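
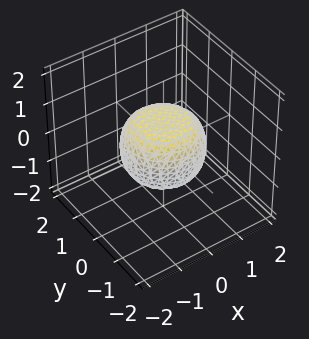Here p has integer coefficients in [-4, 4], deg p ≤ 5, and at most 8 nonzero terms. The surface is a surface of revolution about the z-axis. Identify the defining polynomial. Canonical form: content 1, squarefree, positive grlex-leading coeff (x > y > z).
First, deg p = 4.
Next, symmetries: rotational symmetry about the z-axis ⇒ p depends on x, y only through x² + y².
Next, against the integer gridlines: a circular section at z = 0 has radius between 1 and 2.
Finally, assembling these constraints gives the stated polynomial.

2*x^4 + 4*x^2*y^2 + 2*y^4 - x^2 - y^2 + 3*z^2 - 2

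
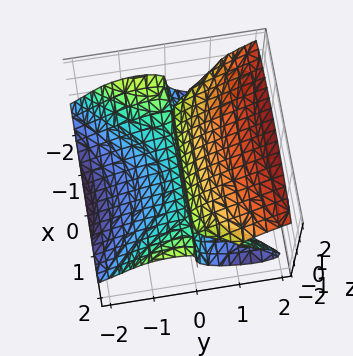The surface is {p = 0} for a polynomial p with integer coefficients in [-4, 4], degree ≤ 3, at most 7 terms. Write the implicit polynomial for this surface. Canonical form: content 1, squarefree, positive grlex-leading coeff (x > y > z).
(a) Degree: no degree-2 surface has this shape, so deg p = 3.
(b) Observable constraints: it crosses the z-axis at the gridline z = 0; it crosses the y-axis at the gridline y = 0; every point of the x-axis in the box is on the surface.
(c) Putting this together gives p.

x^2*y - y^3 + 3*z^3 - 3*y*z - 2*y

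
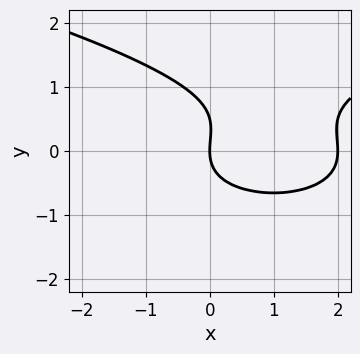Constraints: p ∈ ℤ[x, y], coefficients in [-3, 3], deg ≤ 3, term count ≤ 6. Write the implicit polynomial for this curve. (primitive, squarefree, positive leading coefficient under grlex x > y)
2*y^3 - x^2 - y^2 + 2*x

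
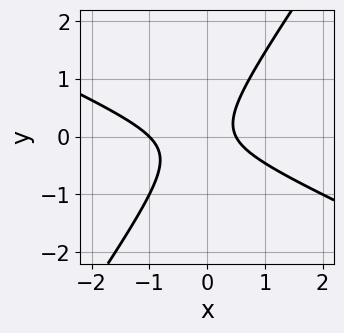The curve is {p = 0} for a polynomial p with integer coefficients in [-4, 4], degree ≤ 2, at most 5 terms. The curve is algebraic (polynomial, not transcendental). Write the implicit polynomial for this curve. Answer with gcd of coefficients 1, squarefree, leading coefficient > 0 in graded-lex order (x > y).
(a) The degree is 2 — a generic line meets the curve in up to 2 points.
(b) Against the integer gridlines: the curve avoids every integer y-axis point in the box; it meets the x-axis at x = -1 (among the integer gridlines).
(c) The integer polynomial consistent with all of this is the stated p.

2*x^2 + 3*x*y - 3*y^2 + x - 1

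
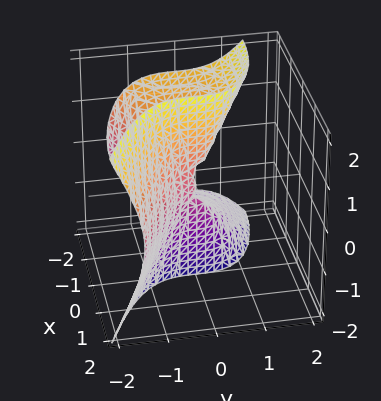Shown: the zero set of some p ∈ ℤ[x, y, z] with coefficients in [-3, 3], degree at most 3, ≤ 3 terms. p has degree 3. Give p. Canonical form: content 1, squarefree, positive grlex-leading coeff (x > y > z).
(a) Degree: a generic line meets the surface in up to 3 points, so deg p = 3.
(b) Checking where it meets the axes: every point of the z-axis in the box is on the surface; it meets the y-axis at y = 0 (among the integer gridlines); one x-axis crossing is at x = 0.
(c) Putting this together gives p.

2*x*z^2 + 3*y^3 + 2*x^2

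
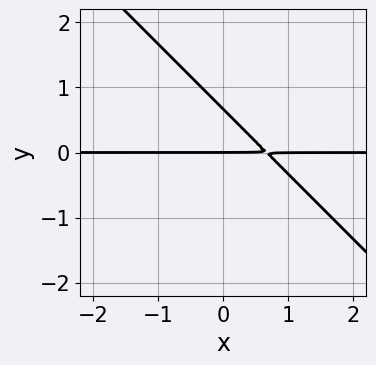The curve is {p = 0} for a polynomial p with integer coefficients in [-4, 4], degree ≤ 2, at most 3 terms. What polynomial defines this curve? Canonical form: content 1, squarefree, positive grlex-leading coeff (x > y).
3*x*y + 3*y^2 - 2*y

First, the degree is 2 — the shape is more complex than any degree-1 curve.
Next, from the axis intercepts and sections: every point of the x-axis in the box is on the curve; it crosses the y-axis at the gridline y = 0.
Finally, solving for integer coefficients yields p as stated.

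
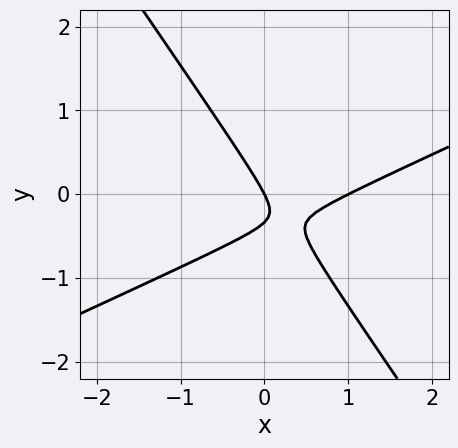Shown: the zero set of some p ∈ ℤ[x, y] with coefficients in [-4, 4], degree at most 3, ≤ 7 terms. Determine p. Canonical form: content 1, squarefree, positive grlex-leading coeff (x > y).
1. Degree: the shape is more complex than any degree-1 curve, so deg p = 2.
2. Against the integer gridlines: among the integer gridlines, it crosses the x-axis at x ∈ {0, 1}; it meets the y-axis at y = 0 (among the integer gridlines).
3. Together with the visible shape, these determine p as stated.

2*x^2 - 3*x*y - 3*y^2 - 2*x - y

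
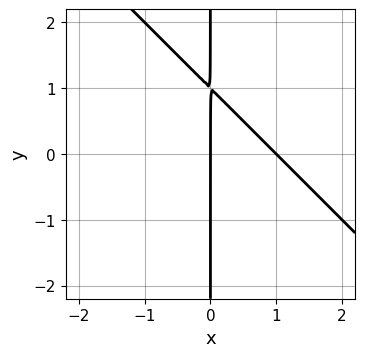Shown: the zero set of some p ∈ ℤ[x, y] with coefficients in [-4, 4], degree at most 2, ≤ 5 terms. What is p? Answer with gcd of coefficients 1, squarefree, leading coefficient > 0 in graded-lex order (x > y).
x^2 + x*y - x

First, deg p = 2.
Next, from the visible intercepts: the visible y-axis segment lies entirely on the curve; the x-axis gridline crossings are at x ∈ {0, 1}.
Finally, matching integer coefficients to the picture gives p.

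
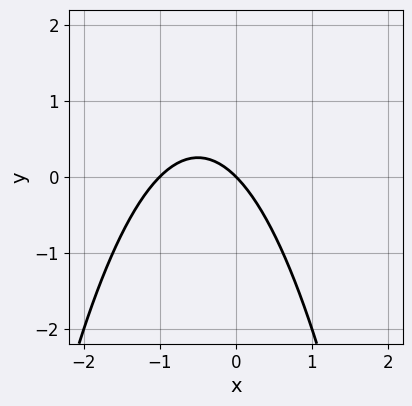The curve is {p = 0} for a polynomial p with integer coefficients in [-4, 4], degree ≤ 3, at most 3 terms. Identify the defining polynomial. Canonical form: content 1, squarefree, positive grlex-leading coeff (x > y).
x^2 + x + y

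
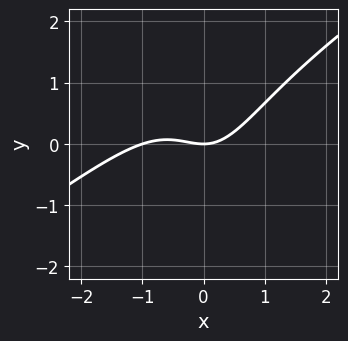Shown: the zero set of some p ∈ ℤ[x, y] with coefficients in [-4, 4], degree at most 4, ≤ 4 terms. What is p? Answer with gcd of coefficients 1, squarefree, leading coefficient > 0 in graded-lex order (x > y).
First, the degree is 3 — the shape is more complex than any degree-2 curve.
Next, from the visible intercepts: it crosses the y-axis at the gridline y = 0; the x-axis gridline crossings are at x ∈ {-1, 0}.
Finally, matching integer coefficients to the picture gives p.

2*x^3 - 3*x^2*y + 2*x^2 - 3*y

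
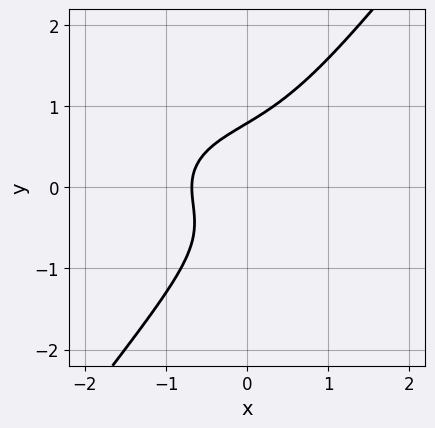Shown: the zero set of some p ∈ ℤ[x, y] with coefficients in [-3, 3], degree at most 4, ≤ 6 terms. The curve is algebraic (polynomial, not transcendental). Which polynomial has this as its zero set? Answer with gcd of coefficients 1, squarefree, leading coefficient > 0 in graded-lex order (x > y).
First, degree: a generic line meets the curve in up to 3 points, so deg p = 3.
Finally, the integer polynomial consistent with all of this is the stated p.

x^3 + 2*x*y^2 - 2*y^3 + x + 1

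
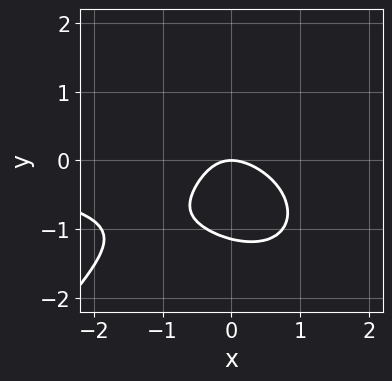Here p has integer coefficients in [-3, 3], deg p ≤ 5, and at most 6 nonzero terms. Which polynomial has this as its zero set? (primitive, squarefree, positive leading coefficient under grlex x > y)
deg p = 4. The shape is more complex than any degree-3 curve.
From the visible intercepts: it crosses the x-axis at the gridline x = 0; it meets the y-axis at y = 0 (among the integer gridlines).
Putting this together gives p.

2*x^3*y - 2*y^4 - 3*x^2 - 2*x*y - 3*y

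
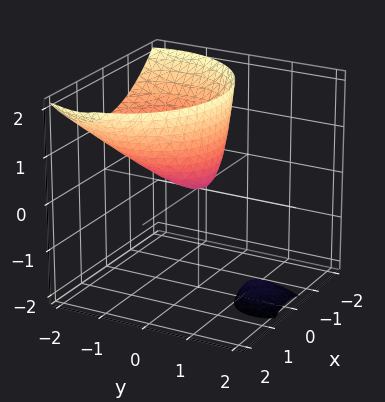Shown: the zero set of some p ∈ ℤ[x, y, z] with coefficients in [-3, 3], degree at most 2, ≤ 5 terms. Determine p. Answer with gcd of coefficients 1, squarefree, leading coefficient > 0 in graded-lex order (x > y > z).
2*x^2 + 2*y^2 + 3*y*z - 2*z

(a) The picture has 2 separate pieces.
(b) Degree: a generic line meets the surface in up to 2 points, so deg p = 2.
(c) From the visible intercepts: it meets the z-axis at z = 0 (among the integer gridlines); it crosses the x-axis at the gridline x = 0.
(d) Solving for integer coefficients yields p as stated.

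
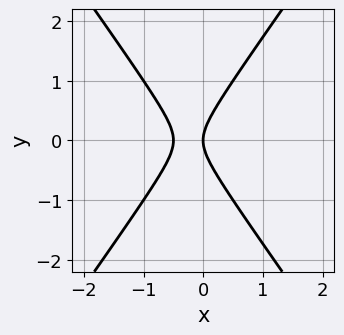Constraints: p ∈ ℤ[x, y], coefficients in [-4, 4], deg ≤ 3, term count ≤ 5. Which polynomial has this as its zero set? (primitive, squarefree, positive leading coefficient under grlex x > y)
2*x^2 - y^2 + x

1. deg p = 2.
2. Symmetries: the y ↦ −y reflection is a symmetry, so y appears only in even powers.
3. From the axis intercepts and sections: it meets the x-axis at x = 0 (among the integer gridlines); it meets the y-axis at y = 0 (among the integer gridlines).
4. Solving for integer coefficients yields p as stated.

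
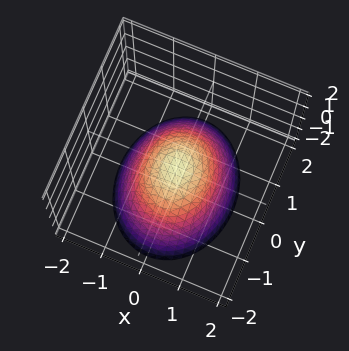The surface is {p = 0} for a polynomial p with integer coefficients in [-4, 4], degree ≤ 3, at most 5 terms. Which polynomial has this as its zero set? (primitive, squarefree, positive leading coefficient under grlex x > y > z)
3*x^2 + 2*y^2 + 3*z

(a) Degree: a paraboloid; a quadric, so deg p = 2.
(b) Symmetries: the x ↦ −x reflection is a symmetry, so x appears only in even powers; it's symmetric under y → −y, forcing even powers of y.
(c) Reading off the gridlines: it crosses the y-axis at the gridline y = 0; one z-axis crossing is at z = 0; it crosses the x-axis at the gridline x = 0.
(d) Putting this together gives p.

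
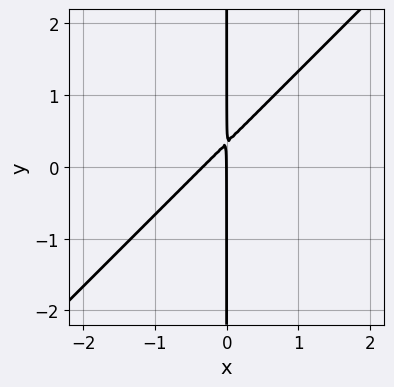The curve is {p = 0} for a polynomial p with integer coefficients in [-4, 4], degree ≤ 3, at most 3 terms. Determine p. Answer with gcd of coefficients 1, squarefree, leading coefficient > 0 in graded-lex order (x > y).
3*x^2 - 3*x*y + x

1. Degree: no degree-1 curve has this shape, so deg p = 2.
2. From the axis intercepts and sections: one x-axis crossing is at x = 0; every point of the y-axis in the box is on the curve.
3. The integer polynomial consistent with all of this is the stated p.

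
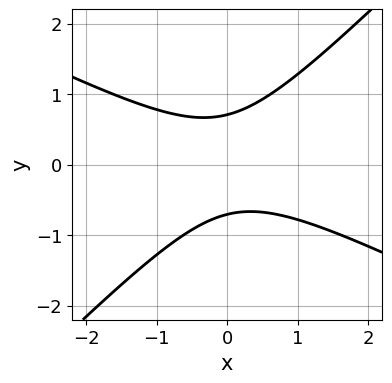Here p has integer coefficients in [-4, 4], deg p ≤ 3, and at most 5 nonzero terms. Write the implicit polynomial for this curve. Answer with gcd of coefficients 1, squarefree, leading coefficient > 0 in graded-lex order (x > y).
x^2 + x*y - 2*y^2 + 1

1. deg p = 2.
2. Observable constraints: it misses every integer gridline on the x-axis.
3. Matching integer coefficients to the picture gives p.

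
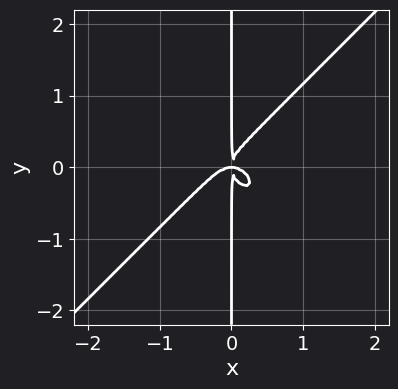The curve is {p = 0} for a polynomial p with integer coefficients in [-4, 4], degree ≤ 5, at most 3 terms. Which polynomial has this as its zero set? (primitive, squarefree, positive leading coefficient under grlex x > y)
2*x^4 - 2*x*y^3 + x^2*y

deg p = 4. The shape is more complex than any degree-3 curve.
Reading off the gridlines: every point of the y-axis in the box is on the curve.
These observations pin down the coefficients.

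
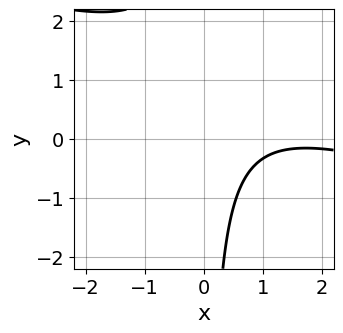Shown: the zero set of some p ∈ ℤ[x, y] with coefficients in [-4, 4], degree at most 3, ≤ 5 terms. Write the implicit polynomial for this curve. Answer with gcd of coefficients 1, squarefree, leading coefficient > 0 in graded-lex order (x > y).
1. The degree is 2 — a generic line meets the curve in up to 2 points.
2. From the visible intercepts: the curve avoids every integer x-axis point in the box; it misses every integer gridline on the y-axis.
3. Together with the visible shape, these determine p as stated.

x^2 + 3*x*y - 3*x + 3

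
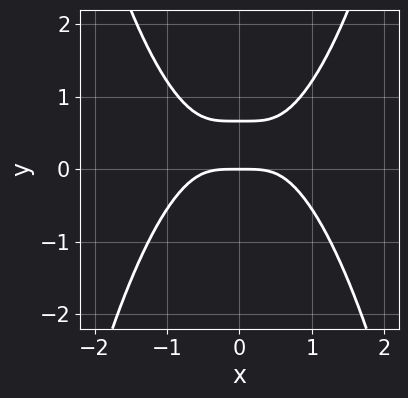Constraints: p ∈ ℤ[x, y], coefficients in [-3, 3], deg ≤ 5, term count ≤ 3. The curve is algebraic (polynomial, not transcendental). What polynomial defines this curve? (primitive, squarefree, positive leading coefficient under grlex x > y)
2*x^4 - 3*y^2 + 2*y

1. Degree: a generic line meets the curve in up to 4 points, so deg p = 4.
2. Symmetries: mirror symmetry x ↦ −x ⇒ only even powers of x.
3. Reading off the gridlines: it crosses the y-axis at the gridline y = 0; one x-axis crossing is at x = 0.
4. These observations pin down the coefficients.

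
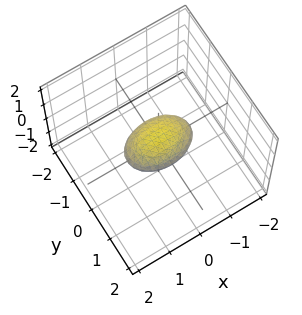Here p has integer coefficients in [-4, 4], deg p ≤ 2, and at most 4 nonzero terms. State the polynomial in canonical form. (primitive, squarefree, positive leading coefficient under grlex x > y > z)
x^2 + 2*y^2 + 3*z^2 - 1

Degree: a closed, bounded, convex surface; a quadric, so deg p = 2.
Symmetries: it's symmetric under z → −z, forcing even powers of z; the y ↦ −y reflection is a symmetry, so y appears only in even powers; mirror symmetry x ↦ −x ⇒ only even powers of x.
Checking where it meets the axes: among the integer gridlines, it crosses the x-axis at x ∈ {-1, 1}.
Putting this together gives p.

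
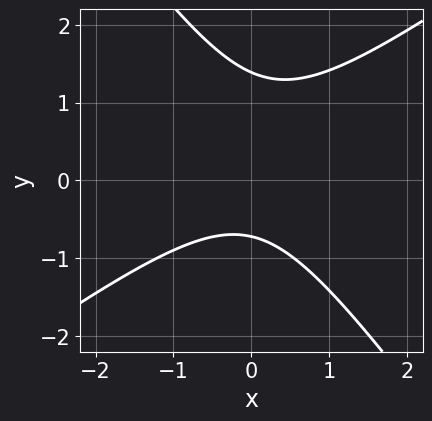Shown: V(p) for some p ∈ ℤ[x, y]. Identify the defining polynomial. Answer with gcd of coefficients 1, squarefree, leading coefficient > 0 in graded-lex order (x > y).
3*x^2 - 2*x*y - 3*y^2 + 2*y + 3

First, degree: the shape is more complex than any degree-1 curve, so deg p = 2.
Next, checking where it meets the axes: it misses every integer gridline on the x-axis.
Finally, matching integer coefficients to the picture gives p.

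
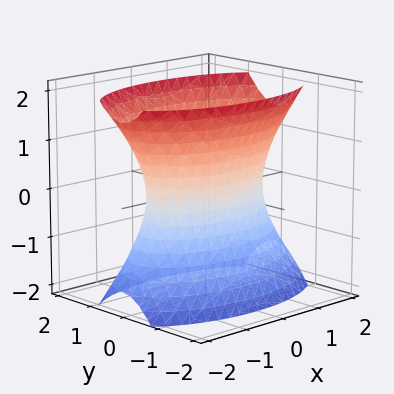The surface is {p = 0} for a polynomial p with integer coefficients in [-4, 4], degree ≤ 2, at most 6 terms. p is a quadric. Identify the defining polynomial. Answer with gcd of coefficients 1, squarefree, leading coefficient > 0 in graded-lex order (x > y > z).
x^2 + 3*y^2 - z^2 - 2

Degree: an hourglass — one-sheet hyperboloid; a quadric, so deg p = 2.
Symmetries: mirror symmetry x ↦ −x ⇒ only even powers of x; it's symmetric under y → −y, forcing even powers of y; mirror symmetry z ↦ −z ⇒ only even powers of z.
From the visible intercepts: the surface avoids every integer z-axis point in the box.
Solving for integer coefficients yields p as stated.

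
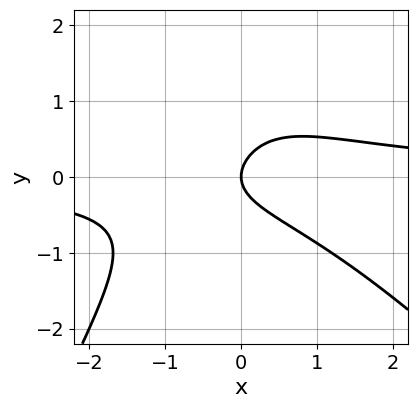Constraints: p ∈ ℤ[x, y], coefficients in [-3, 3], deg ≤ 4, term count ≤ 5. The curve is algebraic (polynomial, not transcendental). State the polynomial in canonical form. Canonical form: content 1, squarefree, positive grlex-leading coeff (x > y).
2*x^2*y + x*y^2 - y^3 + 3*y^2 - 2*x

(a) Degree: a generic line meets the curve in up to 3 points, so deg p = 3.
(b) From the visible intercepts: it meets the y-axis at y = 0 (among the integer gridlines); it crosses the x-axis at the gridline x = 0.
(c) Together with the visible shape, these determine p as stated.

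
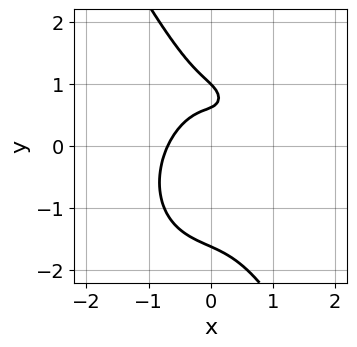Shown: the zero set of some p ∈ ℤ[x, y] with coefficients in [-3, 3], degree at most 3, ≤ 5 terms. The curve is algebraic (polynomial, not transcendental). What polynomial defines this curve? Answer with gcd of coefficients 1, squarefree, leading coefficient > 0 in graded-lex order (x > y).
First, deg p = 3. No degree-2 curve has this shape.
Next, from the visible intercepts: it meets the y-axis at y = 1 (among the integer gridlines).
Finally, the integer polynomial consistent with all of this is the stated p.

3*x^3 + x*y^2 + y^3 - 2*y + 1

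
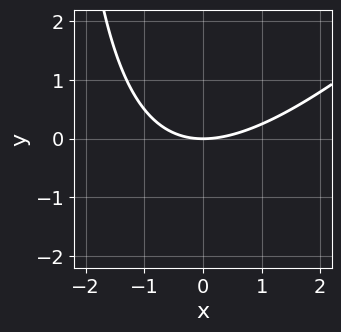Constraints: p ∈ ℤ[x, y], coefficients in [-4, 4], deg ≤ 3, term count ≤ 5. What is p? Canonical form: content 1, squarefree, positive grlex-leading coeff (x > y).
deg p = 2.
From the visible intercepts: it crosses the x-axis at the gridline x = 0; it crosses the y-axis at the gridline y = 0.
Fitting integer coefficients to these (and the overall shape) gives p.

x^2 - x*y - 3*y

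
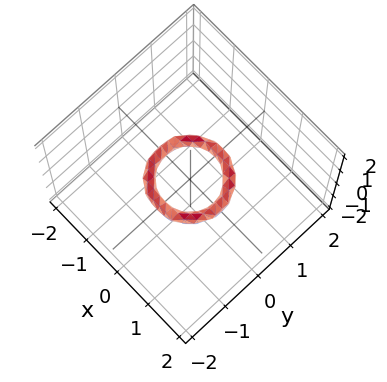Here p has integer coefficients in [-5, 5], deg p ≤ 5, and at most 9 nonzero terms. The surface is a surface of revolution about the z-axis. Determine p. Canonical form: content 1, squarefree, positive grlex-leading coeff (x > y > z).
2*x^4 + 4*x^2*y^2 + 2*y^4 - 3*x^2 - 3*y^2 + 3*z^2 + 1

First, deg p = 4.
Then, by symmetry, the z-axis is an axis of rotation, so x and y enter only as x² + y².
Then, observable constraints: a circular section at z = 0 has radius between 0 and 1; among the integer gridlines, it crosses the y-axis at y ∈ {-1, 1}; no z-intercept at any integer in the box.
Finally, these observations pin down the coefficients.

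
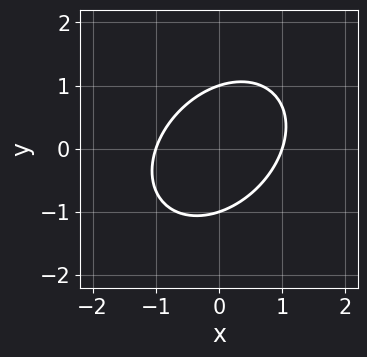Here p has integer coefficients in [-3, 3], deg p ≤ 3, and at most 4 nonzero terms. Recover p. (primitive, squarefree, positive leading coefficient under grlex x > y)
1. The degree is 2 — no degree-1 curve has this shape.
2. Checking where it meets the axes: the y-axis gridline crossings are at y ∈ {-1, 1}; among the integer gridlines, it crosses the x-axis at x ∈ {-1, 1}.
3. These observations pin down the coefficients.

3*x^2 - 2*x*y + 3*y^2 - 3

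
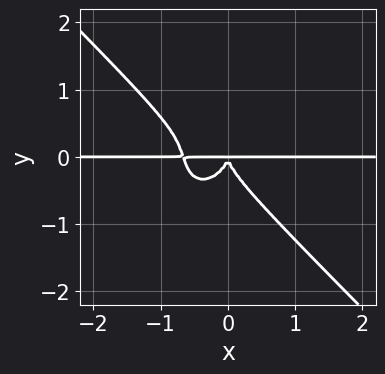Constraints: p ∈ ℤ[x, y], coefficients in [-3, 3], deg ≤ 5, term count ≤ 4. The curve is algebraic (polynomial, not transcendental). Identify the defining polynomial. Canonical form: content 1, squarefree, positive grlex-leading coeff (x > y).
3*x^3*y + x^2*y^2 + 2*y^4 + 2*x^2*y

(a) deg p = 4. The shape is more complex than any degree-3 curve.
(b) Reading off the gridlines: the visible x-axis segment lies entirely on the curve.
(c) These observations pin down the coefficients.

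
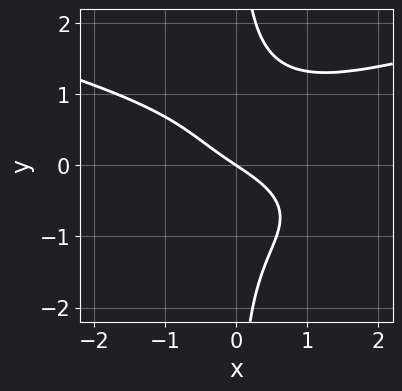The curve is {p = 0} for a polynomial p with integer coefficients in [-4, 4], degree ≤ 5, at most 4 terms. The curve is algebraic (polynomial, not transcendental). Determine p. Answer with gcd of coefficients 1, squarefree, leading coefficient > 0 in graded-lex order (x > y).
3*x*y^3 - x^3 - 2*x - 3*y

The degree is 4 — no degree-3 curve has this shape.
From the axis intercepts and sections: it crosses the x-axis at the gridline x = 0; it crosses the y-axis at the gridline y = 0.
The integer polynomial consistent with all of this is the stated p.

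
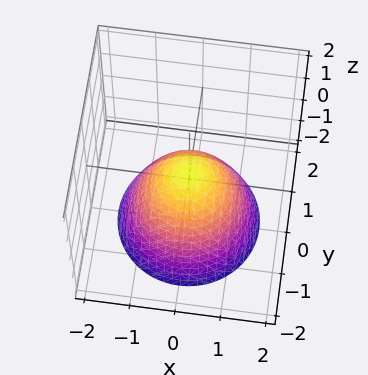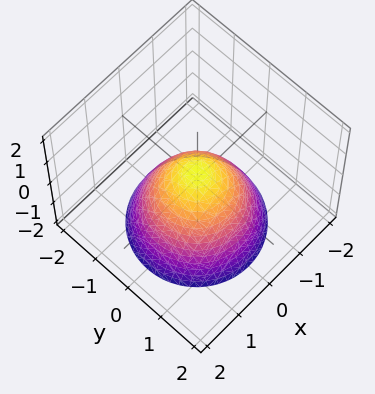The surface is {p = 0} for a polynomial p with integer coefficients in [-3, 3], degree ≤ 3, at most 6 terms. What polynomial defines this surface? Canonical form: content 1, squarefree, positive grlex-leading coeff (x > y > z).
1. deg p = 2.
2. By symmetry, the surface is invariant under rotation about z: p = q(x² + y², z).
3. From the axis intercepts and sections: a circular section at z = -1 has radius between 1 and 2.
4. Solving for integer coefficients yields p as stated.

3*x^2 + 3*y^2 + 3*z - 1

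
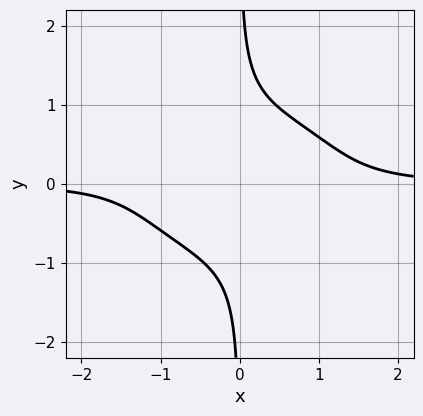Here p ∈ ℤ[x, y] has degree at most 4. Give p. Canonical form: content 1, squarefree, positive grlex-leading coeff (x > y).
First, degree: the shape is more complex than any degree-3 curve, so deg p = 4.
Next, checking where it meets the axes: no y-intercept at any integer in the box; it misses every integer gridline on the x-axis.
Finally, together with the visible shape, these determine p as stated.

x^3*y + 2*x*y^3 - 1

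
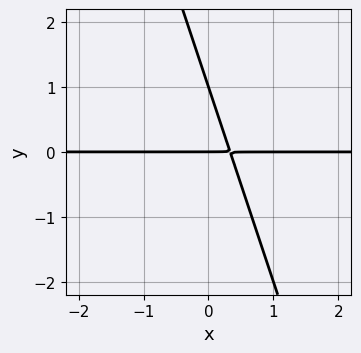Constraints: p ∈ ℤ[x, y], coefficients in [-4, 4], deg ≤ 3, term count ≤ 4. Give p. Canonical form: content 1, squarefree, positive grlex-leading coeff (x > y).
3*x*y + y^2 - y

1. Degree: a generic line meets the curve in up to 2 points, so deg p = 2.
2. Against the integer gridlines: every point of the x-axis in the box is on the curve; among the integer gridlines, it crosses the y-axis at y ∈ {0, 1}.
3. Solving for integer coefficients yields p as stated.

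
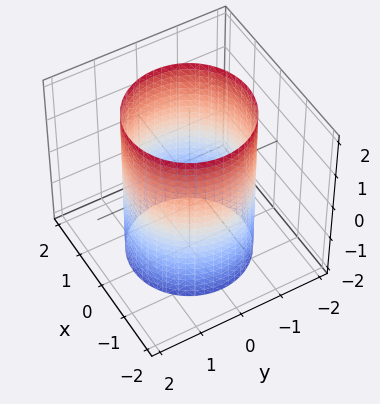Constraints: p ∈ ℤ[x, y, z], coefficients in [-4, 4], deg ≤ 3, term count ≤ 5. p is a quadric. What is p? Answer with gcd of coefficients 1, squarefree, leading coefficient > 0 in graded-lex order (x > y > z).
The degree is 2 — a cylinder; a quadric.
Symmetries: the surface is invariant under rotation about z: p = q(x² + y², z); the z ↦ −z reflection is a symmetry, so z appears only in even powers.
Against the integer gridlines: the surface avoids every integer z-axis point in the box; a circular section at z = 0 has radius between 1 and 2.
The integer polynomial consistent with all of this is the stated p.

x^2 + y^2 - 2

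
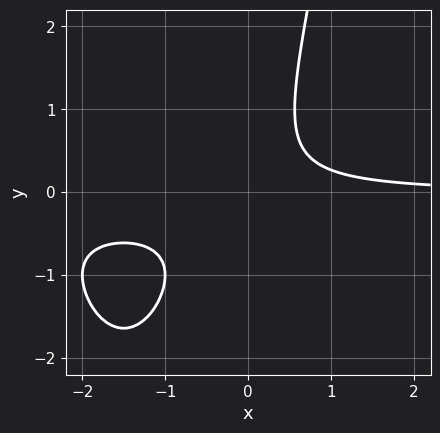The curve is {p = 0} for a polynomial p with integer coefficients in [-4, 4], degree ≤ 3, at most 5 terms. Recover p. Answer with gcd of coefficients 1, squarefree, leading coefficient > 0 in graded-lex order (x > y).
x^2*y + 3*x*y - y^2 - 1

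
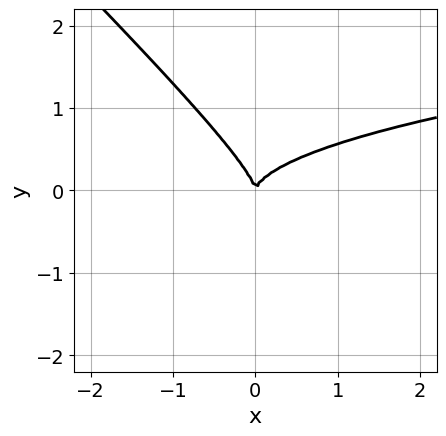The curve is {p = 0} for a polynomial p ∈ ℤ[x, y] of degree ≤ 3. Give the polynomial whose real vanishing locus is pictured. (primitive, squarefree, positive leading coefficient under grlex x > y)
2*x*y^2 + 2*y^3 - x^2

(a) The degree is 3 — the shape is more complex than any degree-2 curve.
(b) Reading off the gridlines: it crosses the y-axis at the gridline y = 0; it crosses the x-axis at the gridline x = 0.
(c) Solving for integer coefficients yields p as stated.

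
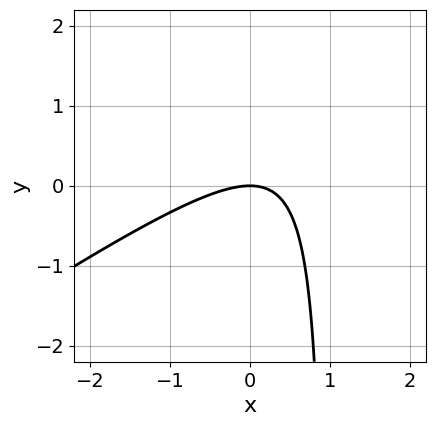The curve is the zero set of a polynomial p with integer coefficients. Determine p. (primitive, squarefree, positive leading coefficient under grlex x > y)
First, deg p = 2. No degree-1 curve has this shape.
Next, reading off the gridlines: it meets the x-axis at x = 0 (among the integer gridlines); it meets the y-axis at y = 0 (among the integer gridlines).
Finally, these observations pin down the coefficients.

2*x^2 - 3*x*y + 3*y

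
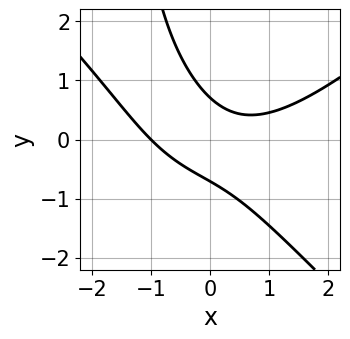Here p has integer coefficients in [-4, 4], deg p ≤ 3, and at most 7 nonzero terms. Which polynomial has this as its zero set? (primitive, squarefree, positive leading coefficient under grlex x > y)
x^3 - x*y^2 - 3*x*y - 2*y^2 + 1

(a) Degree: a generic line meets the curve in up to 3 points, so deg p = 3.
(b) Against the integer gridlines: it crosses the x-axis at the gridline x = -1.
(c) Together with the visible shape, these determine p as stated.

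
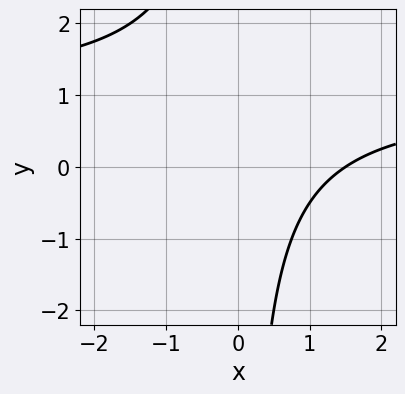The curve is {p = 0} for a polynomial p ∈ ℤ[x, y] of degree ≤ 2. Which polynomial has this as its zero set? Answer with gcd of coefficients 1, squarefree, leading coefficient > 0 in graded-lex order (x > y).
2*x*y - 2*x + 3

1. Degree: the shape is more complex than any degree-1 curve, so deg p = 2.
2. Observable constraints: no y-intercept at any integer in the box.
3. Matching integer coefficients to the picture gives p.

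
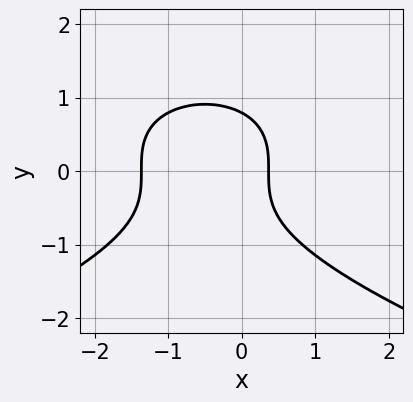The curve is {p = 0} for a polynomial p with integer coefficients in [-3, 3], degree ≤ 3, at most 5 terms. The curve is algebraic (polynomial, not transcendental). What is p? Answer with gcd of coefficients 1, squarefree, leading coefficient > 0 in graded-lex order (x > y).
2*y^3 + 2*x^2 + 2*x - 1

Degree: the shape is more complex than any degree-2 curve, so deg p = 3.
The integer polynomial consistent with all of this is the stated p.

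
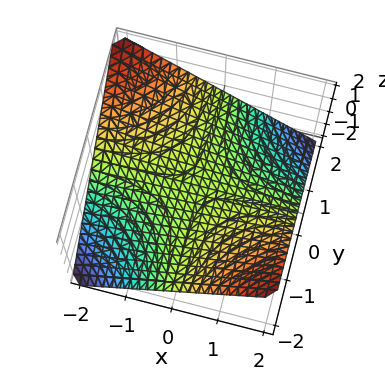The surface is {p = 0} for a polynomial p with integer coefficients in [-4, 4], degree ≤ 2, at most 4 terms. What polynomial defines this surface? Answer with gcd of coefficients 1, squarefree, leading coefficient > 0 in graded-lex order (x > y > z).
x*y + 2*z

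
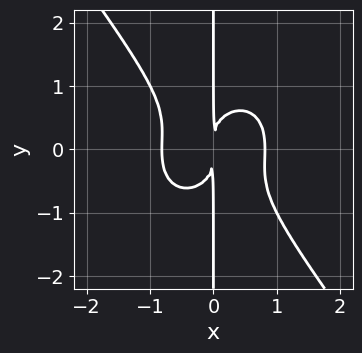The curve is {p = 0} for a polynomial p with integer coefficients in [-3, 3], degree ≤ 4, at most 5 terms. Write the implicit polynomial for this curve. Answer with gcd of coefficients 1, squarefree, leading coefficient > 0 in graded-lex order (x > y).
3*x^4 + x^2*y^2 + 2*x*y^3 - 2*x^2

Degree: the shape is more complex than any degree-3 curve, so deg p = 4.
Reading off the gridlines: every point of the y-axis in the box is on the curve.
Assembling these constraints gives the stated polynomial.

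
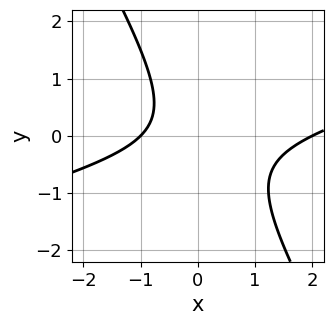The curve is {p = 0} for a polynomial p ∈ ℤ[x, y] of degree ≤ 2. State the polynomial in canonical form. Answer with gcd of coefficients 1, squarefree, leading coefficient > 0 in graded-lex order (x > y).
x^2 - 3*x*y - 2*y^2 - x - 2

(a) Degree: a generic line meets the curve in up to 2 points, so deg p = 2.
(b) Observable constraints: it misses every integer gridline on the y-axis; among the integer gridlines, it crosses the x-axis at x ∈ {-1, 2}.
(c) Assembling these constraints gives the stated polynomial.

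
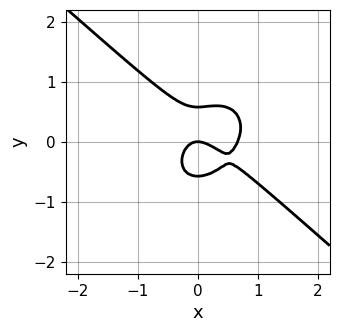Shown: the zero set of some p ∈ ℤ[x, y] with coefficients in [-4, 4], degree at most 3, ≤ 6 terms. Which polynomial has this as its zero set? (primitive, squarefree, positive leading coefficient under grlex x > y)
3*x^3 + x^2*y + 3*y^3 - 2*x^2 - y

First, the degree is 3 — the shape is more complex than any degree-2 curve.
Next, from the axis intercepts and sections: one y-axis crossing is at y = 0; it meets the x-axis at x = 0 (among the integer gridlines).
Finally, assembling these constraints gives the stated polynomial.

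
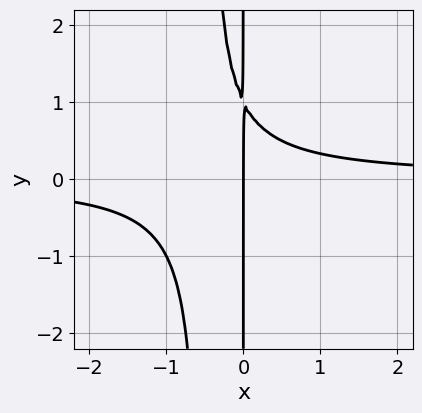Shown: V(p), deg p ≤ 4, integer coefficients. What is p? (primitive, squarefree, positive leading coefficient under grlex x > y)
2*x^2*y + x*y - x

(a) The degree is 3 — a generic line meets the curve in up to 3 points.
(b) Reading off the gridlines: it crosses the x-axis at the gridline x = 0; every point of the y-axis in the box is on the curve.
(c) The integer polynomial consistent with all of this is the stated p.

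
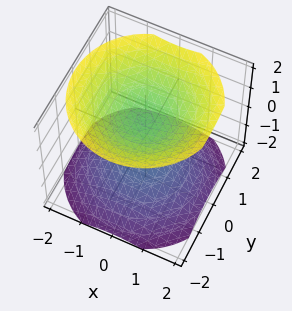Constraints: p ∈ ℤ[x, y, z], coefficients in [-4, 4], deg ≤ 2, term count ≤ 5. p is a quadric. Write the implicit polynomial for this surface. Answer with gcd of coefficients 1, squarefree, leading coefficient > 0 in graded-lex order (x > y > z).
The picture has 2 separate pieces.
The degree is 2 — two sheets facing apart; a quadric.
Symmetries: the z ↦ −z reflection is a symmetry, so z appears only in even powers; every cross-section ⟂ z is a circle, so x, y appear only via x² + y².
Observable constraints: the z-axis gridline crossings are at z ∈ {-1, 1}; the surface avoids every integer x-axis point in the box; it misses every integer gridline on the y-axis.
Solving for integer coefficients yields p as stated.

2*x^2 + 2*y^2 - 3*z^2 + 3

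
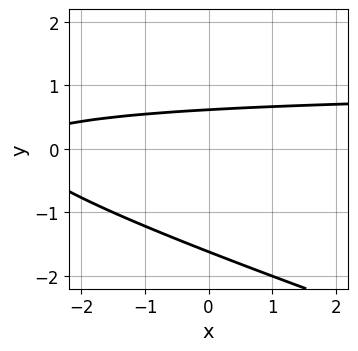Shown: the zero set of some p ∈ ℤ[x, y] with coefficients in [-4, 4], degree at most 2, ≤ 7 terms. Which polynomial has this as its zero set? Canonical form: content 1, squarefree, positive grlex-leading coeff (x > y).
x*y + 3*y^2 - x + 3*y - 3

The degree is 2 — the shape is more complex than any degree-1 curve.
Reading off the gridlines: no x-intercept at any integer in the box.
Matching integer coefficients to the picture gives p.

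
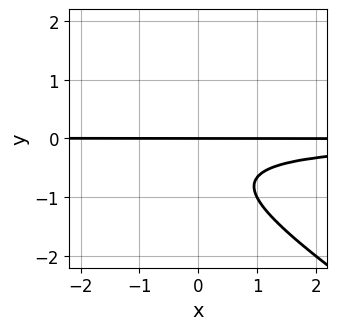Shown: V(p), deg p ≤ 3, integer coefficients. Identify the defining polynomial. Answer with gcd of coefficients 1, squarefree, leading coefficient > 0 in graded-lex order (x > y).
2*x*y^2 + 3*y^3 + 3*y^2 + 2*y

Degree: a generic line meets the curve in up to 3 points, so deg p = 3.
Reading off the gridlines: every point of the x-axis in the box is on the curve; one y-axis crossing is at y = 0.
Putting this together gives p.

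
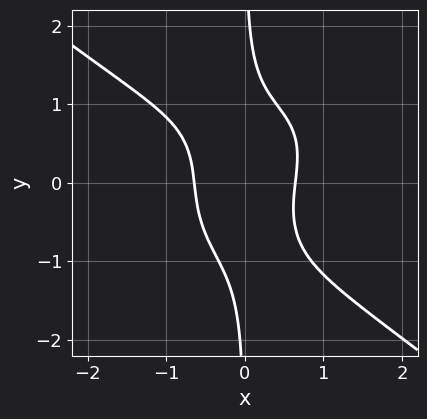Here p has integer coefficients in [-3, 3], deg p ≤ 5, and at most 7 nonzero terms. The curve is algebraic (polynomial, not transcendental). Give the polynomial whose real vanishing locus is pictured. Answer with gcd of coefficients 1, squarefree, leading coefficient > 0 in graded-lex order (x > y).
x^4 + 2*x*y^3 - x^2*y + 2*x^2 - 1

1. deg p = 4. No degree-3 curve has this shape.
2. From the axis intercepts and sections: no y-intercept at any integer in the box.
3. Fitting integer coefficients to these (and the overall shape) gives p.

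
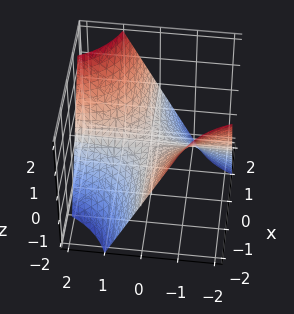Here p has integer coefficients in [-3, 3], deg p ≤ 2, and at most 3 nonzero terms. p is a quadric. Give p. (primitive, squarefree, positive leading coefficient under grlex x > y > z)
x*y - z

1. deg p = 2. A hyperbolic paraboloid; a quadric.
2. From the visible intercepts: it crosses the z-axis at the gridline z = 0; every point of the y-axis in the box is on the surface.
3. Solving for integer coefficients yields p as stated. Check: (1, 0, 0) on the x-axis lies on the surface, and p(1, 0, 0) = 0. ✓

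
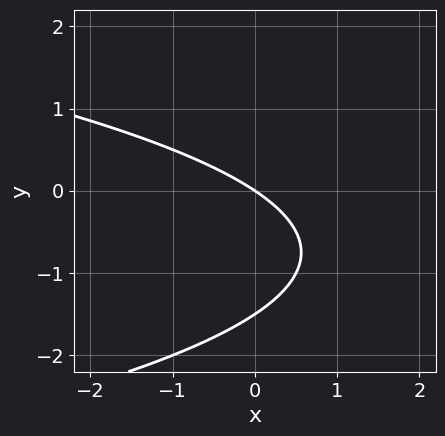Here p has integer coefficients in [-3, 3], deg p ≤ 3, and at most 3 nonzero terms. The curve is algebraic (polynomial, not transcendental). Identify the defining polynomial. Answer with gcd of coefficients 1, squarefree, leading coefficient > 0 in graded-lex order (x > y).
2*y^2 + 2*x + 3*y

First, deg p = 2. A generic line meets the curve in up to 2 points.
Then, from the visible intercepts: one x-axis crossing is at x = 0; one y-axis crossing is at y = 0.
Finally, putting this together gives p.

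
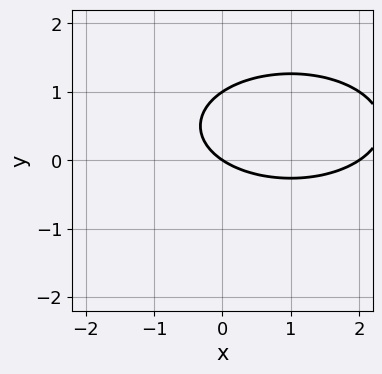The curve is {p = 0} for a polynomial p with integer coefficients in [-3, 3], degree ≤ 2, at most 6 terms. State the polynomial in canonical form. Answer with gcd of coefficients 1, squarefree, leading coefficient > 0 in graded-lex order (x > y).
x^2 + 3*y^2 - 2*x - 3*y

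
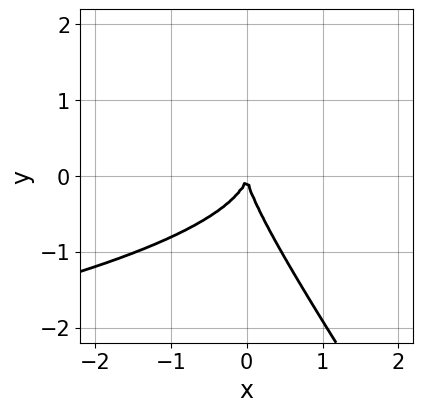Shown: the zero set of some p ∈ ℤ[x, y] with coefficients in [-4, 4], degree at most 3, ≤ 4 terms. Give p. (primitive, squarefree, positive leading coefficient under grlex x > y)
3*x*y^2 + 2*y^3 + 3*x^2

First, degree: the shape is more complex than any degree-2 curve, so deg p = 3.
Then, observable constraints: one x-axis crossing is at x = 0; it crosses the y-axis at the gridline y = 0.
Finally, assembling these constraints gives the stated polynomial.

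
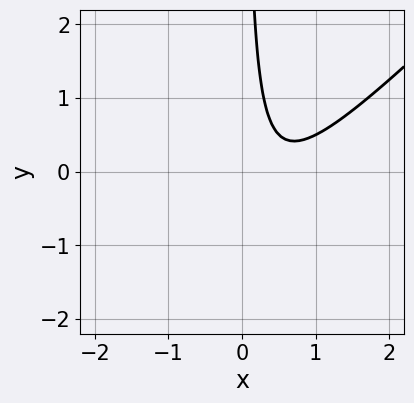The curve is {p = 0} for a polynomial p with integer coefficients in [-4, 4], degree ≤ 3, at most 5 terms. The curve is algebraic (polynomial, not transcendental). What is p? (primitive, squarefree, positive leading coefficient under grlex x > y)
2*x^2 - 2*x*y - 2*x + 1

(a) Degree: the shape is more complex than any degree-1 curve, so deg p = 2.
(b) Observable constraints: no y-intercept at any integer in the box; it misses every integer gridline on the x-axis.
(c) Together with the visible shape, these determine p as stated.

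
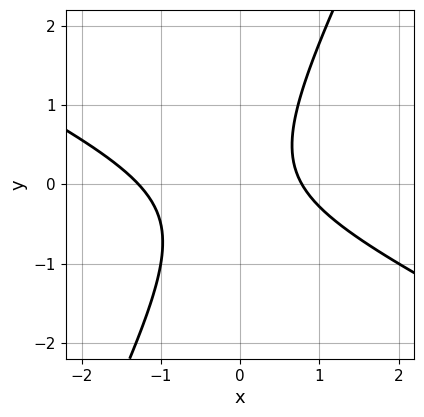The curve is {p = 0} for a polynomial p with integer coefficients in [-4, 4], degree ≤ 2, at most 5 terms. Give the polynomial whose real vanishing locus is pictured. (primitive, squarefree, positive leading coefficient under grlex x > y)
2*x^2 + 3*x*y - 2*y^2 + x - 2

(a) Degree: no degree-1 curve has this shape, so deg p = 2.
(b) Against the integer gridlines: it misses every integer gridline on the y-axis.
(c) Together with the visible shape, these determine p as stated.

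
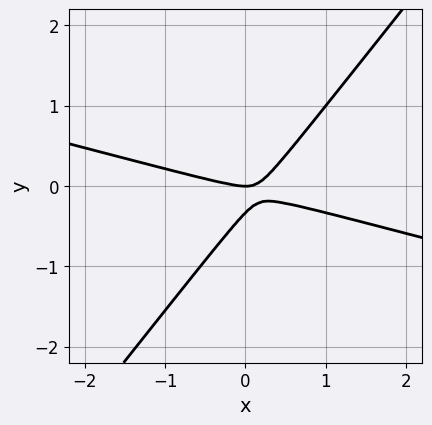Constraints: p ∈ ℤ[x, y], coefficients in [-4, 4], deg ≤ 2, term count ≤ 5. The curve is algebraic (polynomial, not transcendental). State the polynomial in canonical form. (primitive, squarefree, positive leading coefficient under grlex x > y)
x^2 + 3*x*y - 3*y^2 - y

deg p = 2. A generic line meets the curve in up to 2 points.
Checking where it meets the axes: it crosses the x-axis at the gridline x = 0; it meets the y-axis at y = 0 (among the integer gridlines).
Solving for integer coefficients yields p as stated.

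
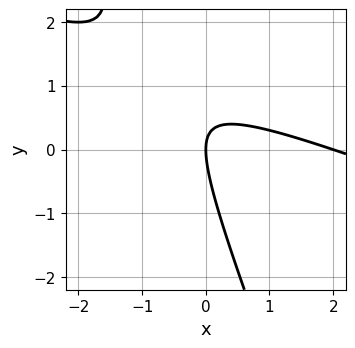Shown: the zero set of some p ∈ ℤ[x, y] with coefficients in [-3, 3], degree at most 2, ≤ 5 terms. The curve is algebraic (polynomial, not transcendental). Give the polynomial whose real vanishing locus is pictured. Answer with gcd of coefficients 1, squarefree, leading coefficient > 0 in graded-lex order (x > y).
x^2 + 3*x*y + y^2 - 2*x

First, degree: a generic line meets the curve in up to 2 points, so deg p = 2.
Then, reading off the gridlines: it crosses the y-axis at the gridline y = 0; the x-axis gridline crossings are at x ∈ {0, 2}.
Finally, assembling these constraints gives the stated polynomial.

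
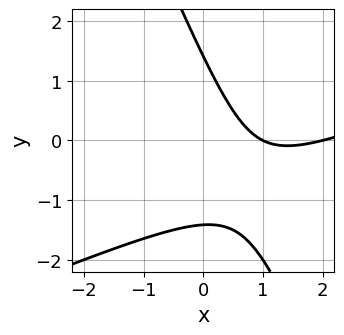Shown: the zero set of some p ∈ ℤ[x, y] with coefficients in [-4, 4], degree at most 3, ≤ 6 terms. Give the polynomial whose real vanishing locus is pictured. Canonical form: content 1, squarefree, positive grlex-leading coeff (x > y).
x^2 - 2*x*y - y^2 - 3*x + 2

First, the degree is 2 — no degree-1 curve has this shape.
Next, checking where it meets the axes: the x-axis gridline crossings are at x ∈ {1, 2}.
Finally, putting this together gives p.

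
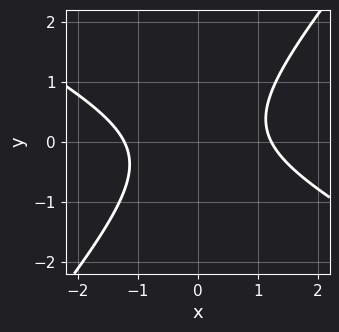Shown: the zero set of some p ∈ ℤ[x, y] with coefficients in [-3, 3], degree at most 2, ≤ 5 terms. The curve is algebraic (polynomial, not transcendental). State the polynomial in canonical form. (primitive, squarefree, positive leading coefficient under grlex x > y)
The degree is 2 — the shape is more complex than any degree-1 curve.
From the visible intercepts: the curve avoids every integer y-axis point in the box.
Matching integer coefficients to the picture gives p.

2*x^2 + 2*x*y - 3*y^2 - 3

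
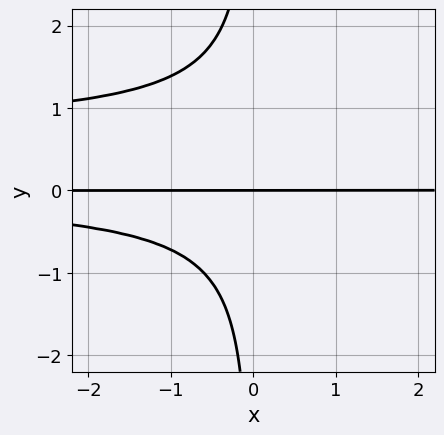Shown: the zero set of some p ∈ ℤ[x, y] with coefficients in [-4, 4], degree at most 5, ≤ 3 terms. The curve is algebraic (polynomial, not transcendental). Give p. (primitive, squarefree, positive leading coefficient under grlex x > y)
3*x*y^3 - 2*x*y^2 + 3*y

Degree: a generic line meets the curve in up to 4 points, so deg p = 4.
Against the integer gridlines: it meets the y-axis at y = 0 (among the integer gridlines); the visible x-axis segment lies entirely on the curve.
The integer polynomial consistent with all of this is the stated p.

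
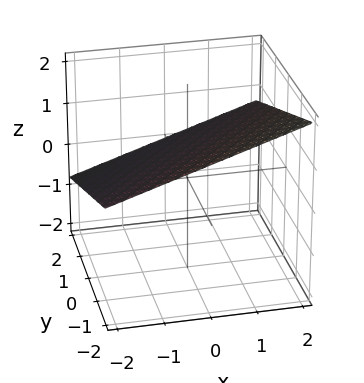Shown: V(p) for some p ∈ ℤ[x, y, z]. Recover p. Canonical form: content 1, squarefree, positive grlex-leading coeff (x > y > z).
First, deg p = 1.
Next, observable constraints: it crosses the y-axis at the gridline y = 2; it crosses the x-axis at the gridline x = -2.
Finally, together with the visible shape, these determine p as stated.

x - y - 3*z + 2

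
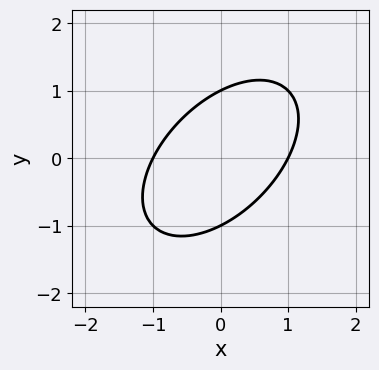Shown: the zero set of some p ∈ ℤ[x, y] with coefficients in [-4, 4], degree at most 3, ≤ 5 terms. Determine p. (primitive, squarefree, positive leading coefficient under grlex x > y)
The degree is 2 — a generic line meets the curve in up to 2 points.
Checking where it meets the axes: among the integer gridlines, it crosses the x-axis at x ∈ {-1, 1}; the y-axis gridline crossings are at y ∈ {-1, 1}.
The integer polynomial consistent with all of this is the stated p.

x^2 - x*y + y^2 - 1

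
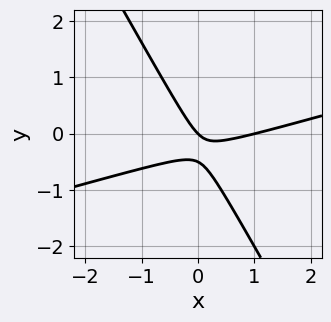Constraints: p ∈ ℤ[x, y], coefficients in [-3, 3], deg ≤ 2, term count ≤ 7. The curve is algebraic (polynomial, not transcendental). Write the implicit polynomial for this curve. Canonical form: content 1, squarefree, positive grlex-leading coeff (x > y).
Degree: a generic line meets the curve in up to 2 points, so deg p = 2.
From the axis intercepts and sections: the x-axis gridline crossings are at x ∈ {0, 1}; one y-axis crossing is at y = 0.
Solving for integer coefficients yields p as stated.

x^2 - 3*x*y - 2*y^2 - x - y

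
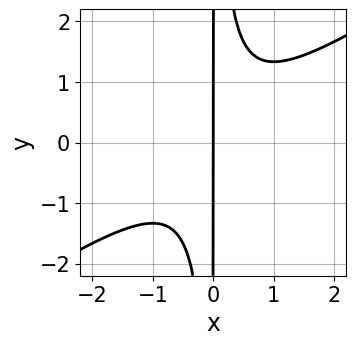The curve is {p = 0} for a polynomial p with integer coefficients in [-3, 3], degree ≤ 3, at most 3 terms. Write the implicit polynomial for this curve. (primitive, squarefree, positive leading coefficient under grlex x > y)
2*x^3 - 3*x^2*y + 2*x

1. Degree: a generic line meets the curve in up to 3 points, so deg p = 3.
2. From the axis intercepts and sections: one x-axis crossing is at x = 0; every point of the y-axis in the box is on the curve.
3. Solving for integer coefficients yields p as stated.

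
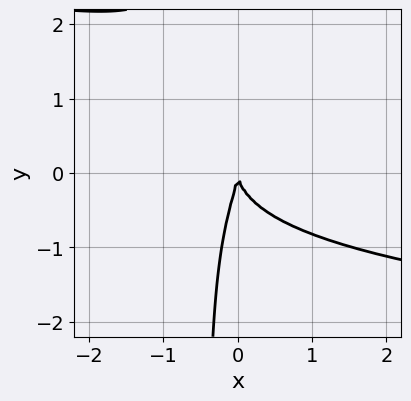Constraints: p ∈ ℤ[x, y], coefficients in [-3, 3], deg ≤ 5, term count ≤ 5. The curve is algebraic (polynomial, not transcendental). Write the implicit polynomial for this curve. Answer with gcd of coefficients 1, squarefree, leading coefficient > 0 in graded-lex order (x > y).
2*x*y^3 - 2*x*y^2 + y^3 + 3*x^2

First, the degree is 4 — a generic line meets the curve in up to 4 points.
Next, against the integer gridlines: it crosses the y-axis at the gridline y = 0; it crosses the x-axis at the gridline x = 0.
Finally, together with the visible shape, these determine p as stated.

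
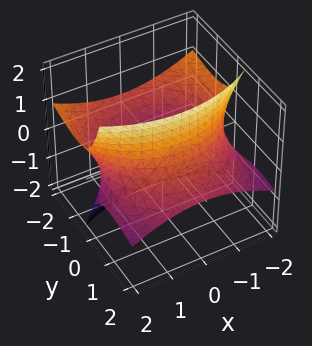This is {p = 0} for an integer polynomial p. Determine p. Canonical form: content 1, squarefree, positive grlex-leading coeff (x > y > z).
First, the degree is 2 — the shape is more complex than any degree-1 surface.
Then, observable constraints: no z-intercept at any integer in the box.
Finally, assembling these constraints gives the stated polynomial.

x^2 + y^2 + 3*y*z - z^2 - 3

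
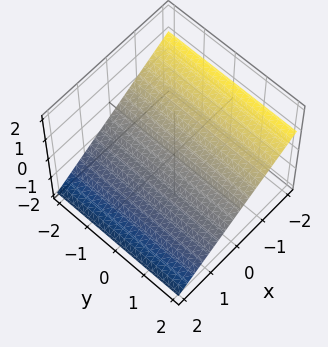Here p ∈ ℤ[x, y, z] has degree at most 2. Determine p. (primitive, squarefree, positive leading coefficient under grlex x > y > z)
2*x + 3*z + 2

Degree: every cross-section is a straight line — this is a plane, so deg p = 1.
Observable constraints: it meets the x-axis at x = -1 (among the integer gridlines); it misses every integer gridline on the y-axis.
Putting this together gives p.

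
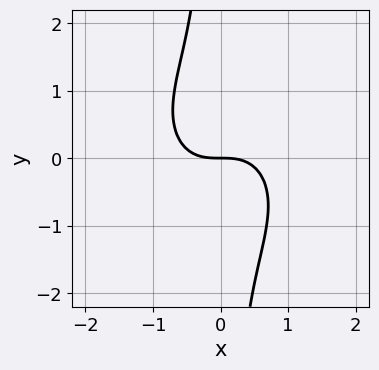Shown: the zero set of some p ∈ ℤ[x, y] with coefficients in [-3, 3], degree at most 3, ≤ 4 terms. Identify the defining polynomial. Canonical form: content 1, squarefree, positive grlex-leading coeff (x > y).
(a) Degree: a generic line meets the curve in up to 3 points, so deg p = 3.
(b) Checking where it meets the axes: it meets the y-axis at y = 0 (among the integer gridlines); one x-axis crossing is at x = 0.
(c) The integer polynomial consistent with all of this is the stated p.

x^3 + x*y^2 + y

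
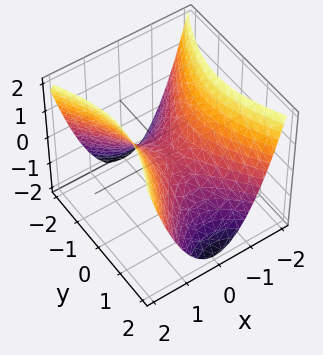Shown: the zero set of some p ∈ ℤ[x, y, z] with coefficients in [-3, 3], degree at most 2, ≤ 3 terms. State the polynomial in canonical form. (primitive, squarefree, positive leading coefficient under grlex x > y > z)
deg p = 2. A saddle surface; a quadric.
Symmetries: it's symmetric under y → −y, forcing even powers of y; the x ↦ −x reflection is a symmetry, so x appears only in even powers.
Checking where it meets the axes: it meets the z-axis at z = 0 (among the integer gridlines); it meets the y-axis at y = 0 (among the integer gridlines); it crosses the x-axis at the gridline x = 0.
Assembling these constraints gives the stated polynomial.

2*x^2 - y^2 - 2*z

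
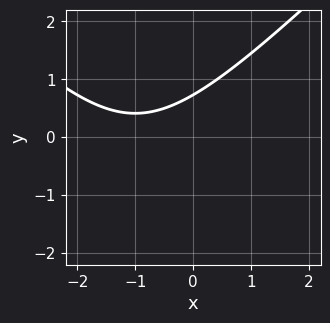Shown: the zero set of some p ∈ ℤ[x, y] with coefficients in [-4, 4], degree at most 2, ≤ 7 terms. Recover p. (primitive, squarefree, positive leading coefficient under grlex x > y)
x^2 - y^2 + 2*x - 2*y + 2

deg p = 2. A generic line meets the curve in up to 2 points.
From the axis intercepts and sections: no x-intercept at any integer in the box.
Putting this together gives p.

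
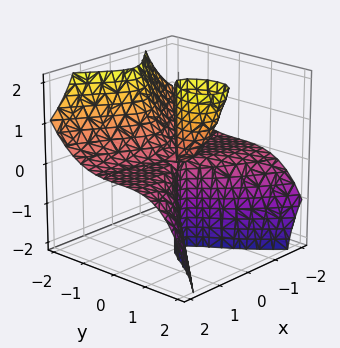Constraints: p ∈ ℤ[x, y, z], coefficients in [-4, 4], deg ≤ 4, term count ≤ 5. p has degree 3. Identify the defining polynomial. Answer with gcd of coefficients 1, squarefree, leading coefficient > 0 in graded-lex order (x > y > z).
1. The degree is 3 — the shape is more complex than any degree-2 surface.
2. Observable constraints: it crosses the y-axis at the gridline y = 0; the visible x-axis segment lies entirely on the surface.
3. Fitting integer coefficients to these (and the overall shape) gives p. Check: (0, 0, 1) on the z-axis lies on the surface, and p(0, 0, 1) = 0. ✓

2*x^2*z + y^3 - y*z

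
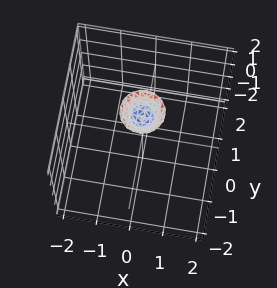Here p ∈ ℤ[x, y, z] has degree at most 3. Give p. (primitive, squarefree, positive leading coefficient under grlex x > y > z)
3*x^2 + 3*y^2 - 2*z + 3

First, the degree is 2 — no degree-1 surface has this shape.
Next, by symmetry, the z-axis is an axis of rotation, so x and y enter only as x² + y².
Next, checking where it meets the axes: it misses every integer gridline on the x-axis; the surface avoids every integer y-axis point in the box.
Finally, matching integer coefficients to the picture gives p.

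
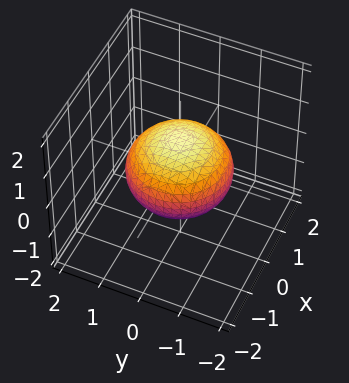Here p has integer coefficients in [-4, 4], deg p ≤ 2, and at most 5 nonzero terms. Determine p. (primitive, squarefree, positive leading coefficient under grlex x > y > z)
2*x^2 + 2*y^2 + 3*z^2 - 3

Degree: the shape is more complex than any degree-1 surface, so deg p = 2.
Symmetries: every cross-section ⟂ z is a circle, so x, y appear only via x² + y².
Reading off the gridlines: a circular section at z = 0 has radius between 1 and 2; among the integer gridlines, it crosses the z-axis at z ∈ {-1, 1}.
Putting this together gives p.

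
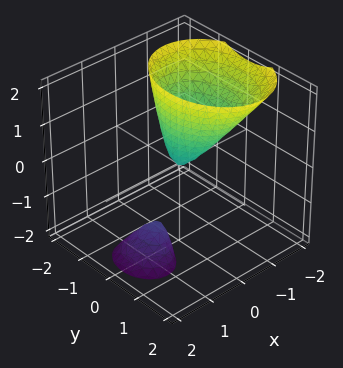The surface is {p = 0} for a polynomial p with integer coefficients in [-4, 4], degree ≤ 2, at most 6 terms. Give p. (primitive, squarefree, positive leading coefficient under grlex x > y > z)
1. There are 2 components.
2. deg p = 2.
3. Observable constraints: it meets the z-axis at z = 0 (among the integer gridlines); one x-axis crossing is at x = 0.
4. Together with the visible shape, these determine p as stated.

3*x^2 + 3*x*z + 2*y^2 - z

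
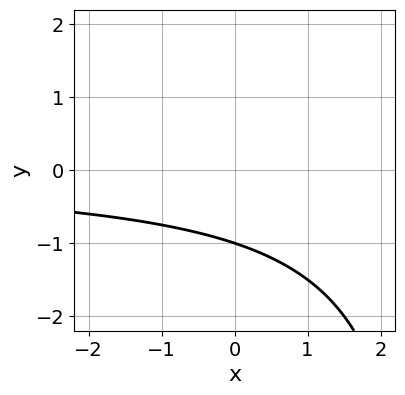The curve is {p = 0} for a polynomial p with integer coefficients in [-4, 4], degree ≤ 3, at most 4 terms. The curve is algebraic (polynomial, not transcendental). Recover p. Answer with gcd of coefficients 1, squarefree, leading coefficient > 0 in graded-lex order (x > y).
x*y - 3*y - 3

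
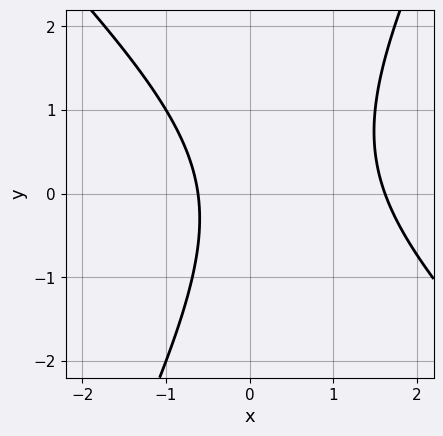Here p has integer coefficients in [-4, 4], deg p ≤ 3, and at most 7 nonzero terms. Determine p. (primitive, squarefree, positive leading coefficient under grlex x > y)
2*x^2 + x*y - y^2 - 2*x - 2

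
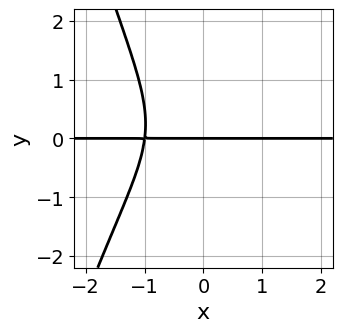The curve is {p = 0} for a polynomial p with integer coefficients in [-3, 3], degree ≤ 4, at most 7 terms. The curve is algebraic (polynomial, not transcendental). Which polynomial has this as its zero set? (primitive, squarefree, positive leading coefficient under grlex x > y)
1. Degree: no degree-3 curve has this shape, so deg p = 4.
2. Observable constraints: it crosses the y-axis at the gridline y = 0; the visible x-axis segment lies entirely on the curve.
3. Fitting integer coefficients to these (and the overall shape) gives p.

3*x^3*y + x*y^2 + 2*y^3 - x*y + 2*y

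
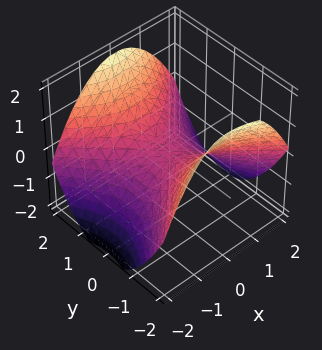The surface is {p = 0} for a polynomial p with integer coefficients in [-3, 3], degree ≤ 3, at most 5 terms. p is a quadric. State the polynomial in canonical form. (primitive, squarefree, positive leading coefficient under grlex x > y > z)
(a) The degree is 2 — a hyperbolic paraboloid; a quadric.
(b) Symmetries: mirror symmetry y ↦ −y ⇒ only even powers of y; mirror symmetry x ↦ −x ⇒ only even powers of x.
(c) Reading off the gridlines: it crosses the z-axis at the gridline z = 0; one y-axis crossing is at y = 0; one x-axis crossing is at x = 0.
(d) Fitting integer coefficients to these (and the overall shape) gives p.

x^2 - y^2 + 2*z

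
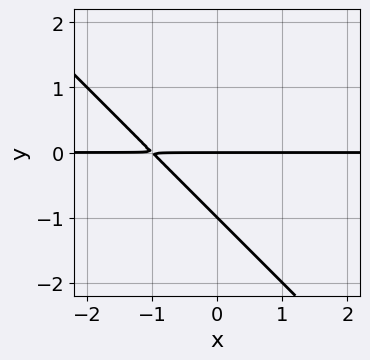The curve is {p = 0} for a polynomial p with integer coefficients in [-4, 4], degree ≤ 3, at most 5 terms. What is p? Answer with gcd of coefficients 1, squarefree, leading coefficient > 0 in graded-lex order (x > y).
deg p = 2. No degree-1 curve has this shape.
Reading off the gridlines: the y-axis gridline crossings are at y ∈ {-1, 0}; the visible x-axis segment lies entirely on the curve.
The integer polynomial consistent with all of this is the stated p.

x*y + y^2 + y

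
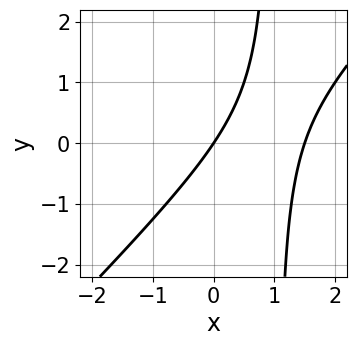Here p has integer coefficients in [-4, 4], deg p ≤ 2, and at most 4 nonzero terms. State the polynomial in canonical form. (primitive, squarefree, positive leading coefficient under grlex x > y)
First, deg p = 2. A generic line meets the curve in up to 2 points.
Next, against the integer gridlines: it meets the y-axis at y = 0 (among the integer gridlines); it crosses the x-axis at the gridline x = 0.
Finally, these observations pin down the coefficients.

2*x^2 - 2*x*y - 3*x + 2*y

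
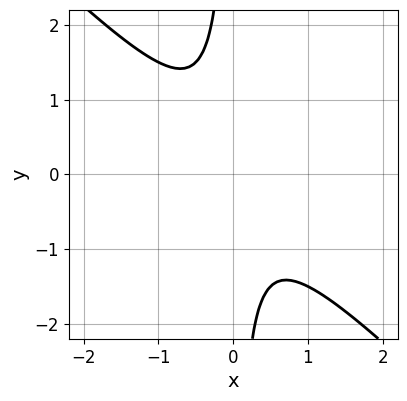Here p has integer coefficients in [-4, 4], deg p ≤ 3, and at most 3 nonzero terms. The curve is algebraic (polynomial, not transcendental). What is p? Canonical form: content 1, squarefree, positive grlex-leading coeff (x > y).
2*x^2 + 2*x*y + 1

1. The degree is 2 — no degree-1 curve has this shape.
2. Observable constraints: it misses every integer gridline on the y-axis; the curve avoids every integer x-axis point in the box.
3. Solving for integer coefficients yields p as stated.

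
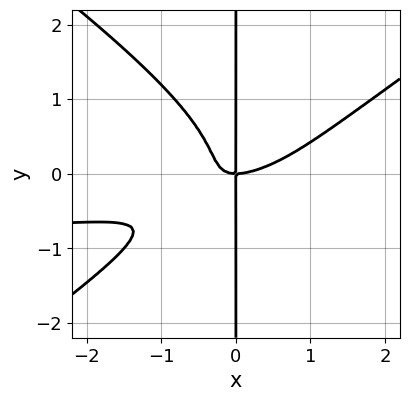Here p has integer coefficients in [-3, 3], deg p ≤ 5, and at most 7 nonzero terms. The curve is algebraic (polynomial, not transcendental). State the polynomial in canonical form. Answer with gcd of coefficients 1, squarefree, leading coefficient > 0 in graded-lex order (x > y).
x^3*y - 2*x*y^3 + x^3 - 2*x^2*y - x*y

Degree: a generic line meets the curve in up to 4 points, so deg p = 4.
Reading off the gridlines: the visible y-axis segment lies entirely on the curve; one x-axis crossing is at x = 0.
Putting this together gives p.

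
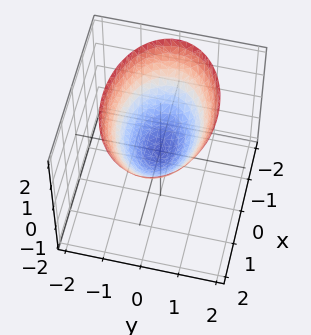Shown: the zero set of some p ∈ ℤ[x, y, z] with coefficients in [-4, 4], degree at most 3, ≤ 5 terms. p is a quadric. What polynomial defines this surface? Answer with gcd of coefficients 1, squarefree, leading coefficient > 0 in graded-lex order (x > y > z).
x^2 + 2*y^2 - 2*z

First, the degree is 2 — a paraboloid; a quadric.
Then, symmetries: it's symmetric under x → −x, forcing even powers of x; the y ↦ −y reflection is a symmetry, so y appears only in even powers.
Next, reading off the gridlines: it meets the z-axis at z = 0 (among the integer gridlines); one y-axis crossing is at y = 0.
Finally, putting this together gives p.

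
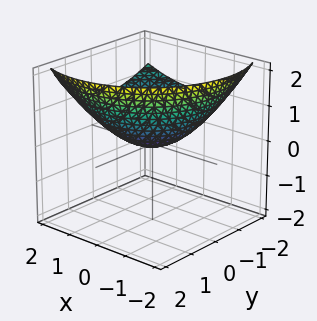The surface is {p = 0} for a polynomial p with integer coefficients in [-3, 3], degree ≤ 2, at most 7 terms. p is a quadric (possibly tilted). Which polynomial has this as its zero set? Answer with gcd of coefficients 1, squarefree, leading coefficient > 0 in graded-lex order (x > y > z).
x^2 - x*z + y^2 + y*z - 3*z

First, deg p = 2.
Next, checking where it meets the axes: one y-axis crossing is at y = 0; it meets the x-axis at x = 0 (among the integer gridlines); it meets the z-axis at z = 0 (among the integer gridlines).
Finally, assembling these constraints gives the stated polynomial.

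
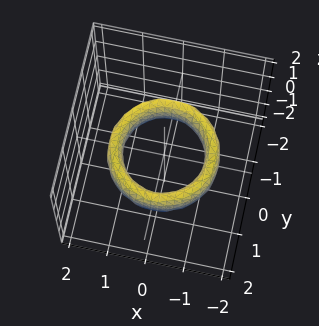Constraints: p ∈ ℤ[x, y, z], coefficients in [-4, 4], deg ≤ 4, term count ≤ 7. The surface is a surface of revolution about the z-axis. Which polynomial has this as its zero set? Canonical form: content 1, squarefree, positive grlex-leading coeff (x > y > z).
x^4 + 2*x^2*y^2 + y^4 - 3*x^2 - 3*y^2 + z^2 + 2

1. The degree is 4 — a generic line meets the surface in up to 4 points.
2. Symmetry: the surface is invariant under rotation about z: p = q(x² + y², z).
3. From the axis intercepts and sections: a circular section at z = 0 has radius exactly 1; among the integer gridlines, it crosses the y-axis at y ∈ {-1, 1}.
4. Putting this together gives p. Check: (-1, 0, 0) on the x-axis lies on the surface, and p(-1, 0, 0) = 0. ✓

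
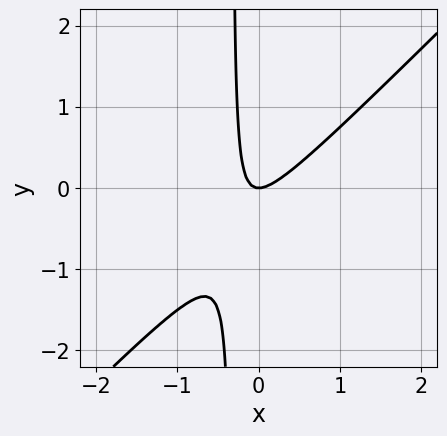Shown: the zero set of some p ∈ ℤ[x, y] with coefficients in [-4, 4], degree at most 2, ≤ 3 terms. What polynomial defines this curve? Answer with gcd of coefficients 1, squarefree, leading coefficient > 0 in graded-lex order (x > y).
3*x^2 - 3*x*y - y

(a) deg p = 2.
(b) Observable constraints: it meets the x-axis at x = 0 (among the integer gridlines); it crosses the y-axis at the gridline y = 0.
(c) The integer polynomial consistent with all of this is the stated p.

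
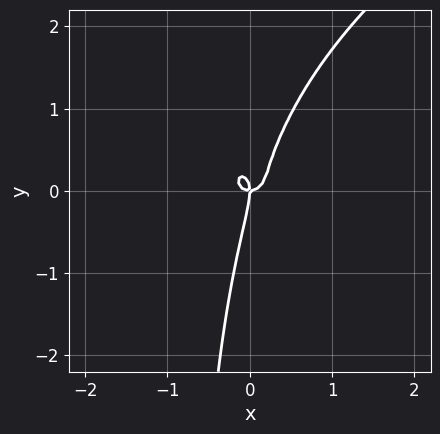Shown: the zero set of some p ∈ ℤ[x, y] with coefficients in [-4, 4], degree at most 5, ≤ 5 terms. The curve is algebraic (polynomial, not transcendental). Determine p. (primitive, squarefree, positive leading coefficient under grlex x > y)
x*y^3 - 3*x^3 - 3*x*y^2 + y^3 + x*y

(a) deg p = 4. A generic line meets the curve in up to 4 points.
(b) From the axis intercepts and sections: one x-axis crossing is at x = 0; it crosses the y-axis at the gridline y = 0.
(c) Assembling these constraints gives the stated polynomial.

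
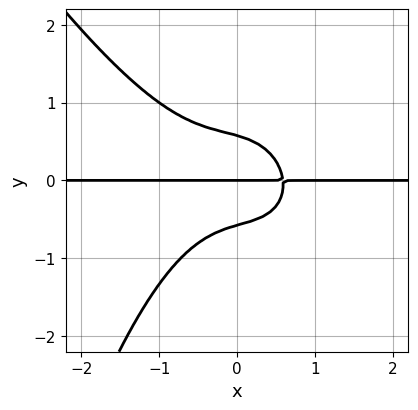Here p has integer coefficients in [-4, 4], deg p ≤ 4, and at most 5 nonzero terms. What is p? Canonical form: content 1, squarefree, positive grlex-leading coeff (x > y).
2*x^3*y + x^2*y^2 + 3*y^3 + x*y - y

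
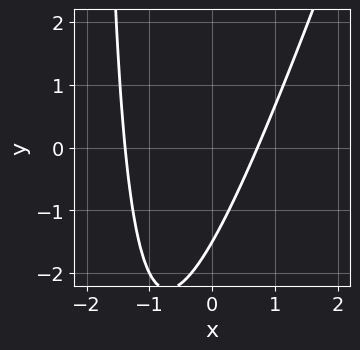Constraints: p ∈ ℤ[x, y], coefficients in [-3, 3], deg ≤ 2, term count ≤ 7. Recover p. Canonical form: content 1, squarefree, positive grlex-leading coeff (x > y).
3*x^2 - x*y + 2*x - 2*y - 3

(a) The degree is 2 — the shape is more complex than any degree-1 curve.
(b) Solving for integer coefficients yields p as stated.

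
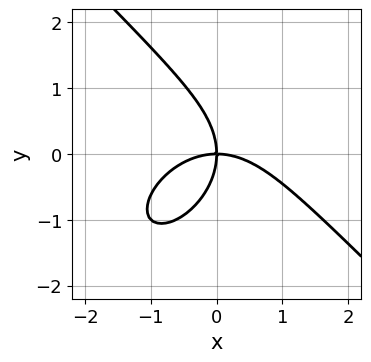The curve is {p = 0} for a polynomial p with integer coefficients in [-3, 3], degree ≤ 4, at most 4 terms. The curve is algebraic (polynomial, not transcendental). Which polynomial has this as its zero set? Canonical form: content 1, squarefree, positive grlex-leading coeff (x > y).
x^3 + y^3 + 2*x*y

1. The degree is 3 — a generic line meets the curve in up to 3 points.
2. From the axis intercepts and sections: it meets the x-axis at x = 0 (among the integer gridlines); it meets the y-axis at y = 0 (among the integer gridlines).
3. The integer polynomial consistent with all of this is the stated p.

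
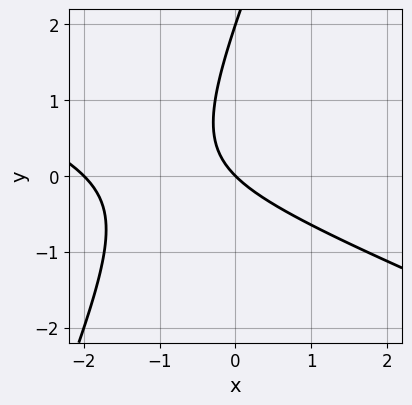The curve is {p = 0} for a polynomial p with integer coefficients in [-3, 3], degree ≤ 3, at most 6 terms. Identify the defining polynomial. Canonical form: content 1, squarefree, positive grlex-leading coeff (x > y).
x^2 + 2*x*y - y^2 + 2*x + 2*y

1. Degree: no degree-1 curve has this shape, so deg p = 2.
2. From the axis intercepts and sections: the y-axis gridline crossings are at y ∈ {0, 2}; the x-axis gridline crossings are at x ∈ {-2, 0}.
3. Assembling these constraints gives the stated polynomial.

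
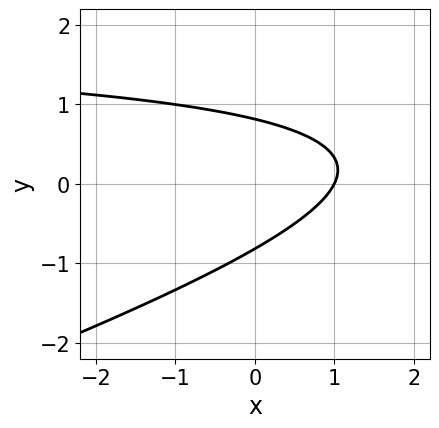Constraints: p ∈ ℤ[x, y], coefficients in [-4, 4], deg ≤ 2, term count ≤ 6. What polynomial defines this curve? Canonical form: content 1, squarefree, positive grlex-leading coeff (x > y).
1. deg p = 2.
2. From the axis intercepts and sections: it meets the x-axis at x = 1 (among the integer gridlines).
3. Fitting integer coefficients to these (and the overall shape) gives p.

x*y - 3*y^2 - 2*x + 2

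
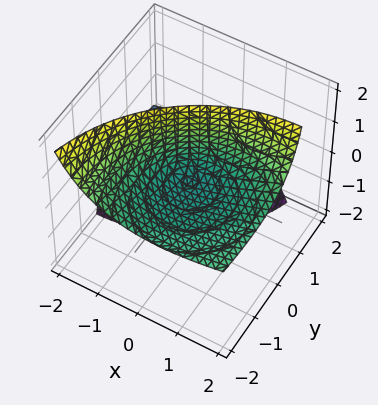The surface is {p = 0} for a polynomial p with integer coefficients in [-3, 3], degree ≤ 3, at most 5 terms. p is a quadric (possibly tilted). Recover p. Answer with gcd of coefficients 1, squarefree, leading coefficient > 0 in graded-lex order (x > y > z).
x^2 - 2*x*z + y^2 + 3*y*z - z

There are 2 components. They look like related sheets of one shape, so recover p as a whole.
Degree: no degree-1 surface has this shape, so deg p = 2.
From the axis intercepts and sections: one y-axis crossing is at y = 0; it meets the z-axis at z = 0 (among the integer gridlines); one x-axis crossing is at x = 0.
These observations pin down the coefficients.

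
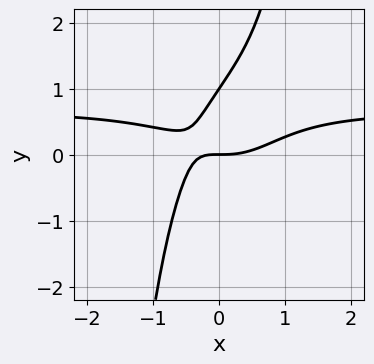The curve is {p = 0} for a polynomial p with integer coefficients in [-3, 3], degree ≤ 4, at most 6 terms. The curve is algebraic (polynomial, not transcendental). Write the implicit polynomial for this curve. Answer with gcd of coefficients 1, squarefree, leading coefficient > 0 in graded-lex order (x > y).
3*x^3*y - 2*x^3 + 3*x*y - 2*y^2 + 2*y

1. Degree: the shape is more complex than any degree-3 curve, so deg p = 4.
2. From the axis intercepts and sections: among the integer gridlines, it crosses the y-axis at y ∈ {0, 1}; one x-axis crossing is at x = 0.
3. Putting this together gives p.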